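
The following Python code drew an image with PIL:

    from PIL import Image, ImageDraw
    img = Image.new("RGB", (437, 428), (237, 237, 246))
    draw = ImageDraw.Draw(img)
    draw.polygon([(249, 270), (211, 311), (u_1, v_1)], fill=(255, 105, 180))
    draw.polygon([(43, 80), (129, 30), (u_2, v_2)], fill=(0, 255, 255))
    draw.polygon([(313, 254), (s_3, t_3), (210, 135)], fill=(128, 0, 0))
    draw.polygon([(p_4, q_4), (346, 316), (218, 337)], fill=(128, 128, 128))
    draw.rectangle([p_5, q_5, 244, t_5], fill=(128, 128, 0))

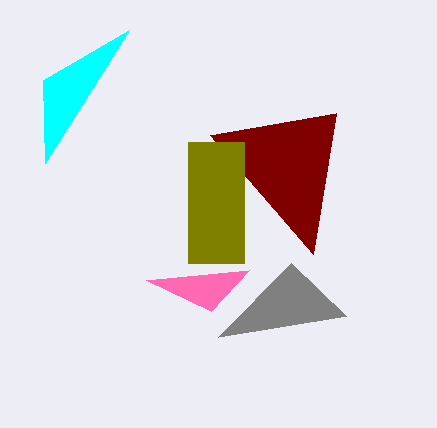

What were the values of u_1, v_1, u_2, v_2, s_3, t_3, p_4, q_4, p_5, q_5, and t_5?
u_1 = 146; v_1 = 280; u_2 = 45; v_2 = 163; s_3 = 336; t_3 = 113; p_4 = 291; q_4 = 263; p_5 = 188; q_5 = 142; t_5 = 263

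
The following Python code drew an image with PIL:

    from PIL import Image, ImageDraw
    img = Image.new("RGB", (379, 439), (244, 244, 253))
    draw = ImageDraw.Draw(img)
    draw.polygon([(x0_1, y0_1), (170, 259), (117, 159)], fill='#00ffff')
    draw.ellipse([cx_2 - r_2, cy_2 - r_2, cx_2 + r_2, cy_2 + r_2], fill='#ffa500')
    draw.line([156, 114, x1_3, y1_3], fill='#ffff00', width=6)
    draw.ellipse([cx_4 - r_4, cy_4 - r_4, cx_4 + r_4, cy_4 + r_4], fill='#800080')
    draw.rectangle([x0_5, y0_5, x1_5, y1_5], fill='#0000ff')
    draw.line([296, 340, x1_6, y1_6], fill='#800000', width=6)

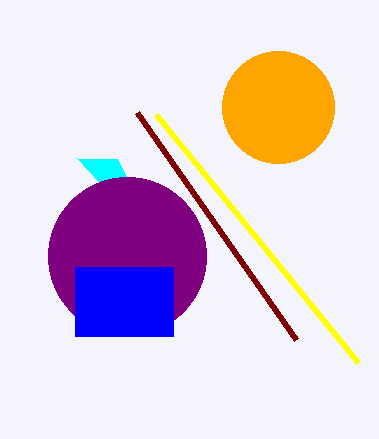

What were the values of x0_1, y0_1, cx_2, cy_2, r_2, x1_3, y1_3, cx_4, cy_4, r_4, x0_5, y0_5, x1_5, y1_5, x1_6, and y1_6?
x0_1 = 77
y0_1 = 158
cx_2 = 278
cy_2 = 107
r_2 = 56
x1_3 = 358
y1_3 = 362
cx_4 = 127
cy_4 = 256
r_4 = 79
x0_5 = 75
y0_5 = 267
x1_5 = 173
y1_5 = 336
x1_6 = 137
y1_6 = 113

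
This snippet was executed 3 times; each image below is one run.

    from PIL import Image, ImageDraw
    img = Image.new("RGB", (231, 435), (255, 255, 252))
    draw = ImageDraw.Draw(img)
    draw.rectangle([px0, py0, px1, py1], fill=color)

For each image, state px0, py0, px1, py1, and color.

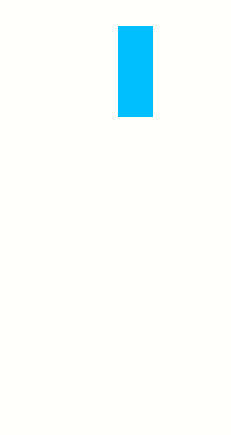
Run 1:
px0 = 118
py0 = 26
px1 = 152
py1 = 116
color = 'deepskyblue'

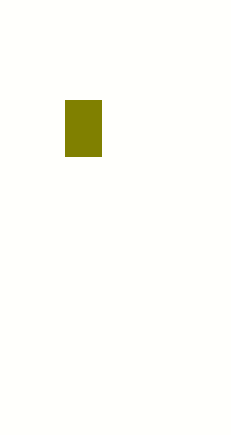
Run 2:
px0 = 65
py0 = 100
px1 = 101
py1 = 156
color = 'olive'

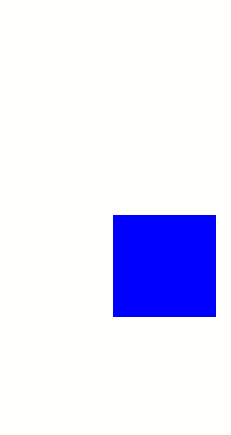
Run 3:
px0 = 113; py0 = 215; px1 = 215; py1 = 316; color = 'blue'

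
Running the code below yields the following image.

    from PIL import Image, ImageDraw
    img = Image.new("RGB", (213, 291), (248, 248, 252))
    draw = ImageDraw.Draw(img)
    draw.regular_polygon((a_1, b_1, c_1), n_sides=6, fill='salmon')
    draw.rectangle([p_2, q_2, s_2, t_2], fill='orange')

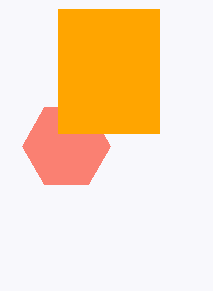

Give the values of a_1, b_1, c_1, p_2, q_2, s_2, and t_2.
a_1 = 66, b_1 = 146, c_1 = 44, p_2 = 58, q_2 = 9, s_2 = 159, t_2 = 133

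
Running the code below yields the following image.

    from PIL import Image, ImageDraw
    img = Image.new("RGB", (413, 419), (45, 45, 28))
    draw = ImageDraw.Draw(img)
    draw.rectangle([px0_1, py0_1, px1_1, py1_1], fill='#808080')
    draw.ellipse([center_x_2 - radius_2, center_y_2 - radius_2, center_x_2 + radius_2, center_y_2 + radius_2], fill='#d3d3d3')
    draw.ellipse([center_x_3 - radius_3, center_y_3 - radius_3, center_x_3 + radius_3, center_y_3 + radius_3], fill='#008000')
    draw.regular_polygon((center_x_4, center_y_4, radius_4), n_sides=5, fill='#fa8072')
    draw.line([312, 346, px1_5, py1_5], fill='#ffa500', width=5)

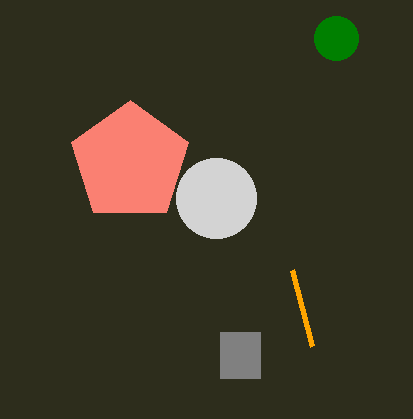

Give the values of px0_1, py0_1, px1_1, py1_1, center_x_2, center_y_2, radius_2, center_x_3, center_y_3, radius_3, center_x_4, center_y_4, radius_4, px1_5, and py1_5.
px0_1 = 220, py0_1 = 332, px1_1 = 260, py1_1 = 378, center_x_2 = 216, center_y_2 = 198, radius_2 = 40, center_x_3 = 336, center_y_3 = 38, radius_3 = 22, center_x_4 = 130, center_y_4 = 162, radius_4 = 62, px1_5 = 292, py1_5 = 270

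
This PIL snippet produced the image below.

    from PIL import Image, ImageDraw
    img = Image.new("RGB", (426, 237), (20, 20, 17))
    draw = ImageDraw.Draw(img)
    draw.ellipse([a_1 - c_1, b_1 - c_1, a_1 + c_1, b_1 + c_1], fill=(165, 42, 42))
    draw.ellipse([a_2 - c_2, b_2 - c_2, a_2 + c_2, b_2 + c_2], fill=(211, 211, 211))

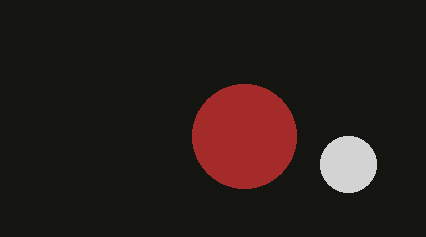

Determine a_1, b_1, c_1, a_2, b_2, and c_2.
a_1 = 244; b_1 = 136; c_1 = 52; a_2 = 348; b_2 = 164; c_2 = 28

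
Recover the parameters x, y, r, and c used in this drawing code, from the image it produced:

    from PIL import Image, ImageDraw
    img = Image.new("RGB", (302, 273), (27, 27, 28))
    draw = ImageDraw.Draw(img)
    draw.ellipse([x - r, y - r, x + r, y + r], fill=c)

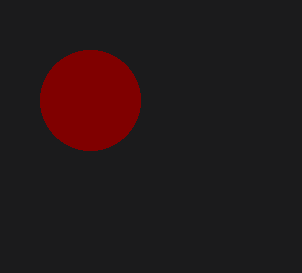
x = 90, y = 100, r = 50, c = 'maroon'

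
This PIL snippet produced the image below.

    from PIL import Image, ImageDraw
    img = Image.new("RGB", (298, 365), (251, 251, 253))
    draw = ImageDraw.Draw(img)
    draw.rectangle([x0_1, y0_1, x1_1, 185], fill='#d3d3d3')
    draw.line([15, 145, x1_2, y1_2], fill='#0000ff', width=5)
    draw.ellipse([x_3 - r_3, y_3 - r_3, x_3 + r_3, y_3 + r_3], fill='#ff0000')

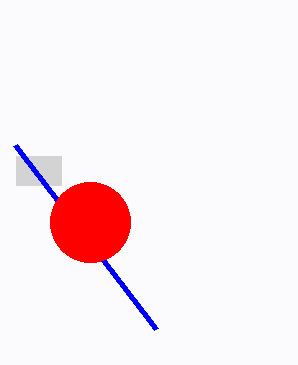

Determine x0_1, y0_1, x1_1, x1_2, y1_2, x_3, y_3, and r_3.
x0_1 = 16
y0_1 = 156
x1_1 = 61
x1_2 = 156
y1_2 = 329
x_3 = 90
y_3 = 222
r_3 = 40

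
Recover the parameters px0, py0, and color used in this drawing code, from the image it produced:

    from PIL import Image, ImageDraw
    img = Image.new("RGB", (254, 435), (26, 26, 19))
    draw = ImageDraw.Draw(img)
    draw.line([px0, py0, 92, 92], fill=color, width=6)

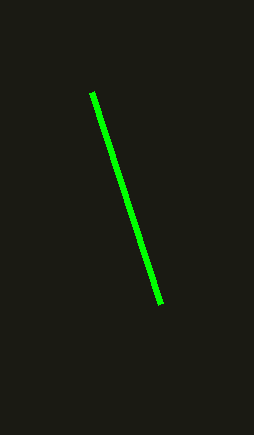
px0 = 161, py0 = 304, color = 'lime'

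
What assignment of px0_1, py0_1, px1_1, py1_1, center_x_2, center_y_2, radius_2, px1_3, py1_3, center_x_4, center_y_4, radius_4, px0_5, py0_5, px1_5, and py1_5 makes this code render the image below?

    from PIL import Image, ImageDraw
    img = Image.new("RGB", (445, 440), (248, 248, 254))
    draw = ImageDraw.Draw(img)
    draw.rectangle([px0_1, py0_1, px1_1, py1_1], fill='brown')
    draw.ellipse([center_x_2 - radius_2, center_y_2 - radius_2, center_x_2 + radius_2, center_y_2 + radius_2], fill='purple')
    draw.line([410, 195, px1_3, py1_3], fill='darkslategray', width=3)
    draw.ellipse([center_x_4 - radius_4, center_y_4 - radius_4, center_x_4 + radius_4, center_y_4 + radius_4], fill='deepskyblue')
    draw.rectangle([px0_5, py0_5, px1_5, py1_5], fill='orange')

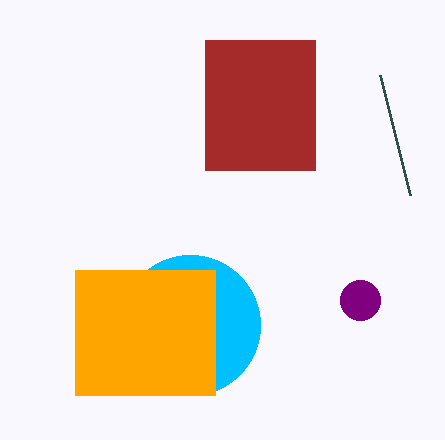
px0_1 = 205; py0_1 = 40; px1_1 = 315; py1_1 = 170; center_x_2 = 360; center_y_2 = 300; radius_2 = 20; px1_3 = 380; py1_3 = 75; center_x_4 = 190; center_y_4 = 325; radius_4 = 70; px0_5 = 75; py0_5 = 270; px1_5 = 215; py1_5 = 395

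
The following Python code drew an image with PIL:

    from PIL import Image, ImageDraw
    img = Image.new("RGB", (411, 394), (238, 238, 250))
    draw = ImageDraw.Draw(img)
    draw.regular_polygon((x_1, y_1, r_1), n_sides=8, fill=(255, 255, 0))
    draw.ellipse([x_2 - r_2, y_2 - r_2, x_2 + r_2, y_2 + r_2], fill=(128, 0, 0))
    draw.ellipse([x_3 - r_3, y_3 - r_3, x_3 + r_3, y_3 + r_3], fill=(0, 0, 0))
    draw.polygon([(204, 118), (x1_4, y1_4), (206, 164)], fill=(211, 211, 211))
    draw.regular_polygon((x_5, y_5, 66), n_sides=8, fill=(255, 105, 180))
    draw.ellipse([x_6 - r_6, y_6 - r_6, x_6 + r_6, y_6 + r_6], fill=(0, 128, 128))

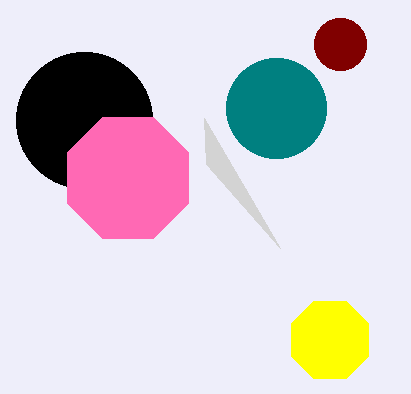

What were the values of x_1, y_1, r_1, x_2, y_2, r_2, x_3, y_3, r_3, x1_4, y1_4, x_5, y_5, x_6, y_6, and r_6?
x_1 = 330; y_1 = 340; r_1 = 42; x_2 = 340; y_2 = 44; r_2 = 26; x_3 = 84; y_3 = 120; r_3 = 68; x1_4 = 280; y1_4 = 248; x_5 = 128; y_5 = 178; x_6 = 276; y_6 = 108; r_6 = 50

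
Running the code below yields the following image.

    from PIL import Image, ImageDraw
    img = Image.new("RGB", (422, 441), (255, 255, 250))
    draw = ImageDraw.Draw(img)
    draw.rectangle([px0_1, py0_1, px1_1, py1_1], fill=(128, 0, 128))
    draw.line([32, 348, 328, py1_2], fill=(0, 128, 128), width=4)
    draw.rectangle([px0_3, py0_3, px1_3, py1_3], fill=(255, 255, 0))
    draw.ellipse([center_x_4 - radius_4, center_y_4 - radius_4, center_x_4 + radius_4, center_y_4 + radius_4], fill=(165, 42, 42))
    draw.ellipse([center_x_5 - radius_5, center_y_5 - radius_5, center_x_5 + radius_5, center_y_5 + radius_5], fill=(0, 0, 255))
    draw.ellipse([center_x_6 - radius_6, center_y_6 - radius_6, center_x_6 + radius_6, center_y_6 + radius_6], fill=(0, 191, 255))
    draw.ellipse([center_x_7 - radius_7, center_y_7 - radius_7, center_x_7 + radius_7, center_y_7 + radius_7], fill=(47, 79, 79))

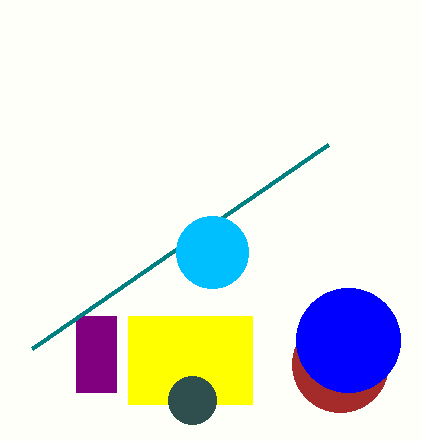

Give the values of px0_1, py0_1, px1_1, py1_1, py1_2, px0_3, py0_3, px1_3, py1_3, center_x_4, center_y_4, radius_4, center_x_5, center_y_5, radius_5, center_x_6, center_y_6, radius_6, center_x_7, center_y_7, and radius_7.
px0_1 = 76, py0_1 = 316, px1_1 = 116, py1_1 = 392, py1_2 = 144, px0_3 = 128, py0_3 = 316, px1_3 = 252, py1_3 = 404, center_x_4 = 340, center_y_4 = 364, radius_4 = 48, center_x_5 = 348, center_y_5 = 340, radius_5 = 52, center_x_6 = 212, center_y_6 = 252, radius_6 = 36, center_x_7 = 192, center_y_7 = 400, radius_7 = 24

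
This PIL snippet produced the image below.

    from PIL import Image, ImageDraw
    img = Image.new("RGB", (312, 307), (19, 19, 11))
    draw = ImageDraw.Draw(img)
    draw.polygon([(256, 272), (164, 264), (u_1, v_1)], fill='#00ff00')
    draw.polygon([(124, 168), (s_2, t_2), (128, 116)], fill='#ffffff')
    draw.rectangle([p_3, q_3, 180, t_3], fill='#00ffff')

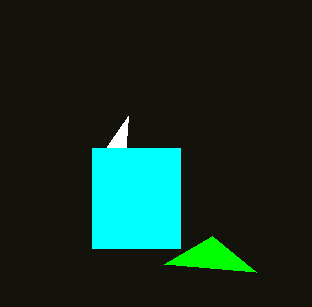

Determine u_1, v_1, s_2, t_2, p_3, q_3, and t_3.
u_1 = 212
v_1 = 236
s_2 = 92
t_2 = 168
p_3 = 92
q_3 = 148
t_3 = 248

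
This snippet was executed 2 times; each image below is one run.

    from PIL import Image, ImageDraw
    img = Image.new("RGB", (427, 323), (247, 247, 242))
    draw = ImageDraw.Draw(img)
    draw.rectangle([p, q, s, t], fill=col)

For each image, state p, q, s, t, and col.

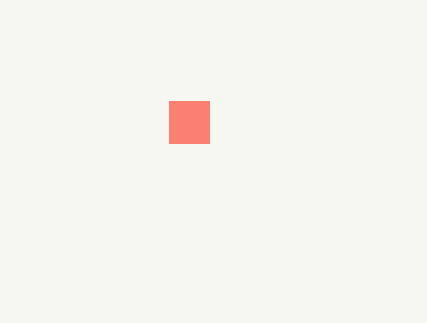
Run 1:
p = 169
q = 101
s = 209
t = 143
col = 'salmon'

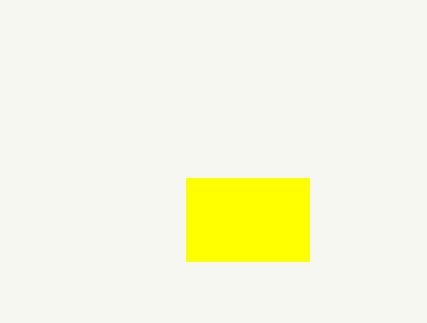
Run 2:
p = 186, q = 178, s = 309, t = 261, col = 'yellow'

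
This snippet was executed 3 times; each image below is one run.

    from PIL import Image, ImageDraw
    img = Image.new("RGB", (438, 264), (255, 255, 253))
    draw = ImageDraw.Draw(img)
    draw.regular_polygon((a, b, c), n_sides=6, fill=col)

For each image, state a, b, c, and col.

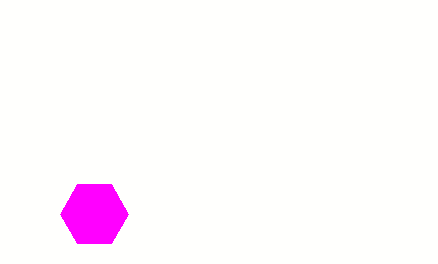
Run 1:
a = 94
b = 214
c = 34
col = 'magenta'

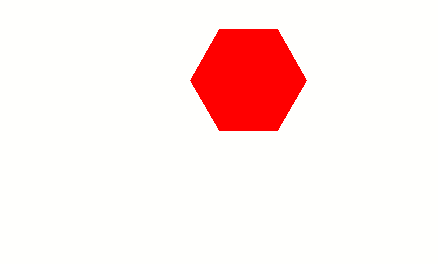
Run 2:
a = 248
b = 80
c = 58
col = 'red'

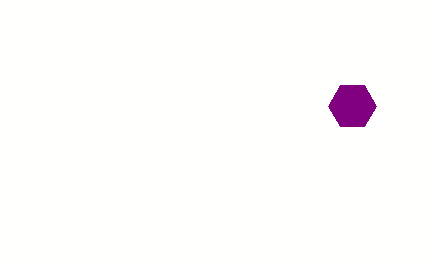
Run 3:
a = 352, b = 106, c = 24, col = 'purple'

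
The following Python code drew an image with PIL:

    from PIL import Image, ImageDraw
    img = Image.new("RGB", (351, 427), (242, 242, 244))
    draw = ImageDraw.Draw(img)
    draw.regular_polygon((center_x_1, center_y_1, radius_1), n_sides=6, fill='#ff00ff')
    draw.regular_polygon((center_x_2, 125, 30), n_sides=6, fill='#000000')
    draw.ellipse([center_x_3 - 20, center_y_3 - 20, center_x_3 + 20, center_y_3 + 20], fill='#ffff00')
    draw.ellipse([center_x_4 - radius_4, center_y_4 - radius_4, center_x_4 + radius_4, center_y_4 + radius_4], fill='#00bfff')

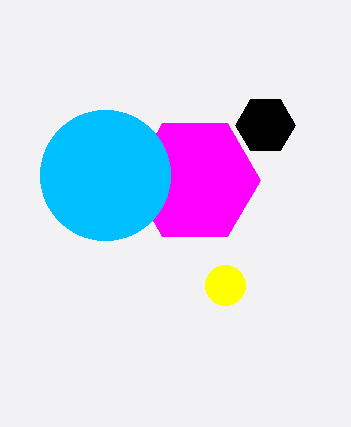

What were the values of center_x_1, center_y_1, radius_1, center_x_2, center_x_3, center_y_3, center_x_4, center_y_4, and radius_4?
center_x_1 = 195
center_y_1 = 180
radius_1 = 65
center_x_2 = 265
center_x_3 = 225
center_y_3 = 285
center_x_4 = 105
center_y_4 = 175
radius_4 = 65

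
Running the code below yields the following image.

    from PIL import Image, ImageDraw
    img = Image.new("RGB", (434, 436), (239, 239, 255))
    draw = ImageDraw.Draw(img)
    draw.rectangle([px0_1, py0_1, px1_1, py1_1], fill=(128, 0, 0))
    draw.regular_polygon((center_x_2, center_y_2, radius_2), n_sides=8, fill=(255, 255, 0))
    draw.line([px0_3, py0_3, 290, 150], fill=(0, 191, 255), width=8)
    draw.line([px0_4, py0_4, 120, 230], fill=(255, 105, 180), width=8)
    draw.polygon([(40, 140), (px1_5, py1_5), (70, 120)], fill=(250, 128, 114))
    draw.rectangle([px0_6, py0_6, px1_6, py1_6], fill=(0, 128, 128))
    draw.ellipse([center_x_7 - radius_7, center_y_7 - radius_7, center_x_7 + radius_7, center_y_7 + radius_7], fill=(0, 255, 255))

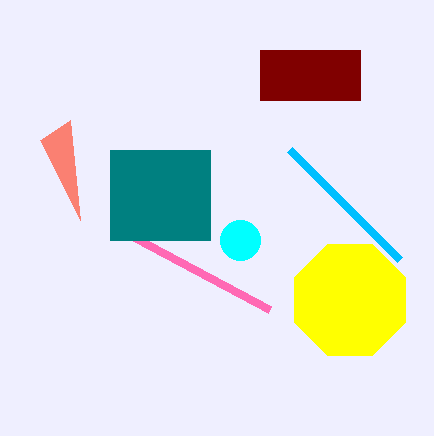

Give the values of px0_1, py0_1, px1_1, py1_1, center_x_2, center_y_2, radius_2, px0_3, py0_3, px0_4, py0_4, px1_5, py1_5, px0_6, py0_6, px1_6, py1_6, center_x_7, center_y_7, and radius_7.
px0_1 = 260; py0_1 = 50; px1_1 = 360; py1_1 = 100; center_x_2 = 350; center_y_2 = 300; radius_2 = 60; px0_3 = 400; py0_3 = 260; px0_4 = 270; py0_4 = 310; px1_5 = 80; py1_5 = 220; px0_6 = 110; py0_6 = 150; px1_6 = 210; py1_6 = 240; center_x_7 = 240; center_y_7 = 240; radius_7 = 20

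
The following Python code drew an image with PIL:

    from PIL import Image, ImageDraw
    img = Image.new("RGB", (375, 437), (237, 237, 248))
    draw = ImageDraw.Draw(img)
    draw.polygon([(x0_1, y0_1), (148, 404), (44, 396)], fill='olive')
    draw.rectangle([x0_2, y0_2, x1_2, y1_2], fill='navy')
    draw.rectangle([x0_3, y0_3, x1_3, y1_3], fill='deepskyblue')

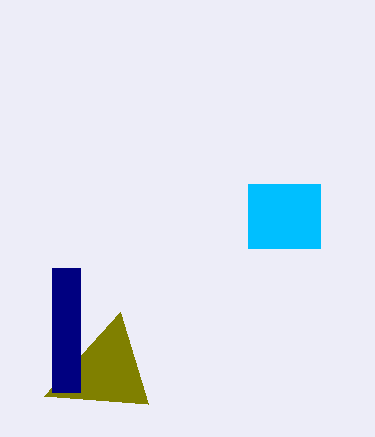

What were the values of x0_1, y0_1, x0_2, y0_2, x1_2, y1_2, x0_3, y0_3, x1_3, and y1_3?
x0_1 = 120
y0_1 = 312
x0_2 = 52
y0_2 = 268
x1_2 = 80
y1_2 = 392
x0_3 = 248
y0_3 = 184
x1_3 = 320
y1_3 = 248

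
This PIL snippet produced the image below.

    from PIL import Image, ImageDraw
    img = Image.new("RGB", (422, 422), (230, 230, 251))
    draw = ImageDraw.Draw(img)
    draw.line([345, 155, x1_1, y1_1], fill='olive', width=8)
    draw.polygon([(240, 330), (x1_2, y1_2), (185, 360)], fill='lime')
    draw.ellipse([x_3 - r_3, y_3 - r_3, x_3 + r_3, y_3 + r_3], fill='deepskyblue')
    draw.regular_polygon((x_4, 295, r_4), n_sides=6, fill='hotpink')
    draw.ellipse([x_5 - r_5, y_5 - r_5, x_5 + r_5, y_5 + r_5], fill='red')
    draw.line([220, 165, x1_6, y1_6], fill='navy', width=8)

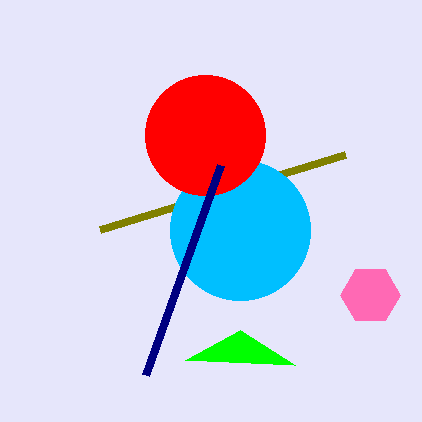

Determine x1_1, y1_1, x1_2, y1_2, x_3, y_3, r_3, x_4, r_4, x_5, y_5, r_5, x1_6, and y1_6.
x1_1 = 100
y1_1 = 230
x1_2 = 295
y1_2 = 365
x_3 = 240
y_3 = 230
r_3 = 70
x_4 = 370
r_4 = 30
x_5 = 205
y_5 = 135
r_5 = 60
x1_6 = 145
y1_6 = 375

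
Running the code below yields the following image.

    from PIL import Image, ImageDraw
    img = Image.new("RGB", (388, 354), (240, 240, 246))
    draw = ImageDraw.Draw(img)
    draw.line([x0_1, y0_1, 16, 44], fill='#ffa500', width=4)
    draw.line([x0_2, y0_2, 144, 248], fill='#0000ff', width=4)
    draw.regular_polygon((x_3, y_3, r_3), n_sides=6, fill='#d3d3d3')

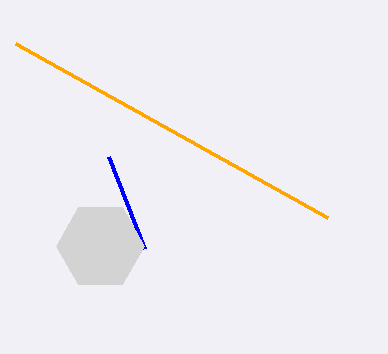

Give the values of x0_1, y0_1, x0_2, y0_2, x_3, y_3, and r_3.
x0_1 = 328, y0_1 = 218, x0_2 = 108, y0_2 = 156, x_3 = 100, y_3 = 246, r_3 = 44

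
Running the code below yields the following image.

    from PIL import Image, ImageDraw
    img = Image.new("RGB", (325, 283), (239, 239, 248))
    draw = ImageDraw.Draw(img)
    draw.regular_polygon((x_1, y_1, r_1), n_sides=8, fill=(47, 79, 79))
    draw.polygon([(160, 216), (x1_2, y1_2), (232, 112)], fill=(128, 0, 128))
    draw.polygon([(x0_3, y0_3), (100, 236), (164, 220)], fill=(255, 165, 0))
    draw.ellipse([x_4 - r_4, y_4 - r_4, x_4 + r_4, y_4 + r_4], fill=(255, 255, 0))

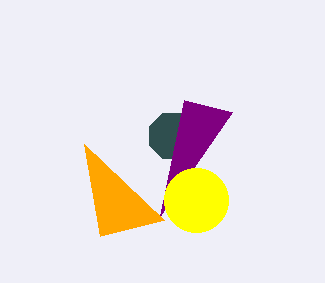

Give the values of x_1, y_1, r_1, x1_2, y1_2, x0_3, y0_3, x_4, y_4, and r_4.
x_1 = 172
y_1 = 136
r_1 = 24
x1_2 = 184
y1_2 = 100
x0_3 = 84
y0_3 = 144
x_4 = 196
y_4 = 200
r_4 = 32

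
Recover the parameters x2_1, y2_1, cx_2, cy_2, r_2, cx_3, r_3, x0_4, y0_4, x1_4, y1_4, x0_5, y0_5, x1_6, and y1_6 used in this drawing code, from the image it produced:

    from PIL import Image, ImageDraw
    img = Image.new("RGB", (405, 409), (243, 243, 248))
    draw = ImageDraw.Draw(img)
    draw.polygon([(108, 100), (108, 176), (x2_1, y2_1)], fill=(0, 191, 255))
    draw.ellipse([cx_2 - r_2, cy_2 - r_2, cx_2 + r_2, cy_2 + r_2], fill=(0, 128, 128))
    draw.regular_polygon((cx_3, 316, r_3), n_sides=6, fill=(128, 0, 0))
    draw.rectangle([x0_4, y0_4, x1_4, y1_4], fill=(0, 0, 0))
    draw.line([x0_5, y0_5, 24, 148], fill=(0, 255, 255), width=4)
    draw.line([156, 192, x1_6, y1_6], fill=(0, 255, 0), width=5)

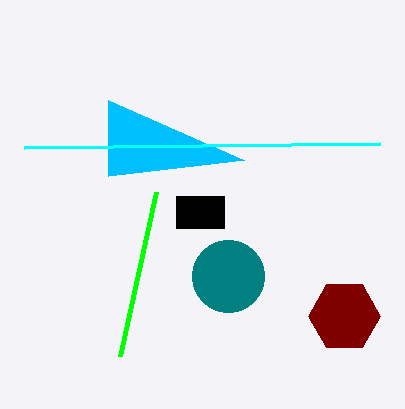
x2_1 = 244
y2_1 = 160
cx_2 = 228
cy_2 = 276
r_2 = 36
cx_3 = 344
r_3 = 36
x0_4 = 176
y0_4 = 196
x1_4 = 224
y1_4 = 228
x0_5 = 380
y0_5 = 144
x1_6 = 120
y1_6 = 356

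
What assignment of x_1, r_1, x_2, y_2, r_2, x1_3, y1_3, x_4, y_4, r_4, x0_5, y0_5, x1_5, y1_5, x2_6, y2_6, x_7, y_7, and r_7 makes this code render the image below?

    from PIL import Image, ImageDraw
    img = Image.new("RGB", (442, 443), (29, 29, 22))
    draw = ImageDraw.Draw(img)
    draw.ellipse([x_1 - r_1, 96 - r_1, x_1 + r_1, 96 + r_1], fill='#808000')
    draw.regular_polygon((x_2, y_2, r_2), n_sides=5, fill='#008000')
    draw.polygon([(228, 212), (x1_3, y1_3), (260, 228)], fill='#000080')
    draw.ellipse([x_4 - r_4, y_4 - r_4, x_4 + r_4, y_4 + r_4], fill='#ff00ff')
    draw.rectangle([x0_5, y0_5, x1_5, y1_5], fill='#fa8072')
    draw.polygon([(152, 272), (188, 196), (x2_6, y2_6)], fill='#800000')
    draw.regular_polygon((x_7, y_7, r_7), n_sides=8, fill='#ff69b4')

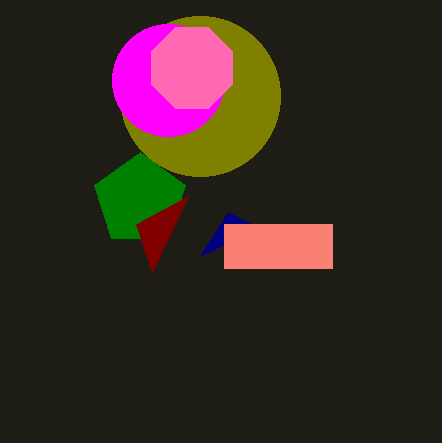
x_1 = 200
r_1 = 80
x_2 = 140
y_2 = 200
r_2 = 48
x1_3 = 200
y1_3 = 256
x_4 = 168
y_4 = 80
r_4 = 56
x0_5 = 224
y0_5 = 224
x1_5 = 332
y1_5 = 268
x2_6 = 136
y2_6 = 224
x_7 = 192
y_7 = 68
r_7 = 44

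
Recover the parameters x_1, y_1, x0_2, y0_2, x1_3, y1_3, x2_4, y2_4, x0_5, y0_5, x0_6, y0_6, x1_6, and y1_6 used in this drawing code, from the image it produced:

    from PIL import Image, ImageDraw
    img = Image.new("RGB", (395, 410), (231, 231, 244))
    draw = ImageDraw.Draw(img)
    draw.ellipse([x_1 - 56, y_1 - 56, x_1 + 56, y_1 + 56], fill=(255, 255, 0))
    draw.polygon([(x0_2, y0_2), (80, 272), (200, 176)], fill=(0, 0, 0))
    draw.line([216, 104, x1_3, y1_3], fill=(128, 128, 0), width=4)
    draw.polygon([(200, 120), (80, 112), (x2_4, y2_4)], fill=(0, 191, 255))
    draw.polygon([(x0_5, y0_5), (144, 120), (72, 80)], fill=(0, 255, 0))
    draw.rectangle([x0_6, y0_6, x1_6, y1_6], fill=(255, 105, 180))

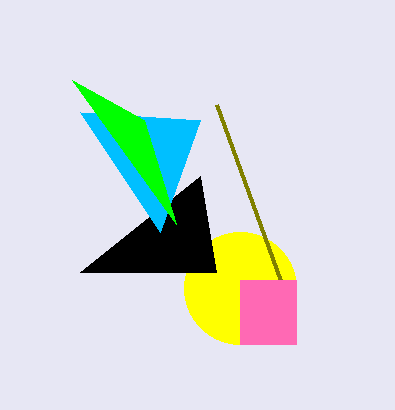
x_1 = 240; y_1 = 288; x0_2 = 216; y0_2 = 272; x1_3 = 280; y1_3 = 280; x2_4 = 160; y2_4 = 232; x0_5 = 176; y0_5 = 224; x0_6 = 240; y0_6 = 280; x1_6 = 296; y1_6 = 344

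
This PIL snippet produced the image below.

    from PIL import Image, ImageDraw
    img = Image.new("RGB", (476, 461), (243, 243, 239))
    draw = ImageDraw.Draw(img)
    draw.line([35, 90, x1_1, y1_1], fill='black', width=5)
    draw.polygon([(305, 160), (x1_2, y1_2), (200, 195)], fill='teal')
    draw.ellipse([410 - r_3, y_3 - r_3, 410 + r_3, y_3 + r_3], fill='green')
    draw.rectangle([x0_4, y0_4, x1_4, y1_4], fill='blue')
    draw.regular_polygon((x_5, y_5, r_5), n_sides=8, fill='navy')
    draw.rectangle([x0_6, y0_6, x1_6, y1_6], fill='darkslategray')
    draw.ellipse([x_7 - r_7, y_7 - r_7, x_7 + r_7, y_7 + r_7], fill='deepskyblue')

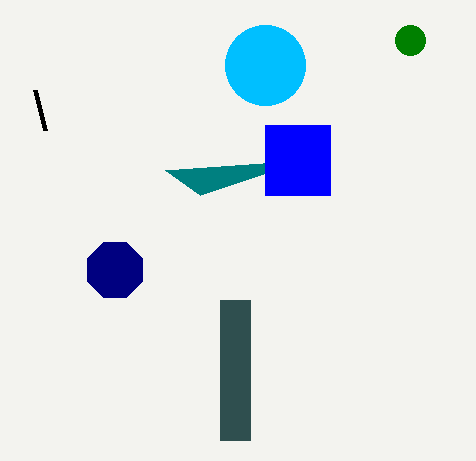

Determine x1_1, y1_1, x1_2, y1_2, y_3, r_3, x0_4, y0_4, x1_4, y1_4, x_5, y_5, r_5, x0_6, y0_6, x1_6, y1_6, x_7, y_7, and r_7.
x1_1 = 45, y1_1 = 130, x1_2 = 165, y1_2 = 170, y_3 = 40, r_3 = 15, x0_4 = 265, y0_4 = 125, x1_4 = 330, y1_4 = 195, x_5 = 115, y_5 = 270, r_5 = 30, x0_6 = 220, y0_6 = 300, x1_6 = 250, y1_6 = 440, x_7 = 265, y_7 = 65, r_7 = 40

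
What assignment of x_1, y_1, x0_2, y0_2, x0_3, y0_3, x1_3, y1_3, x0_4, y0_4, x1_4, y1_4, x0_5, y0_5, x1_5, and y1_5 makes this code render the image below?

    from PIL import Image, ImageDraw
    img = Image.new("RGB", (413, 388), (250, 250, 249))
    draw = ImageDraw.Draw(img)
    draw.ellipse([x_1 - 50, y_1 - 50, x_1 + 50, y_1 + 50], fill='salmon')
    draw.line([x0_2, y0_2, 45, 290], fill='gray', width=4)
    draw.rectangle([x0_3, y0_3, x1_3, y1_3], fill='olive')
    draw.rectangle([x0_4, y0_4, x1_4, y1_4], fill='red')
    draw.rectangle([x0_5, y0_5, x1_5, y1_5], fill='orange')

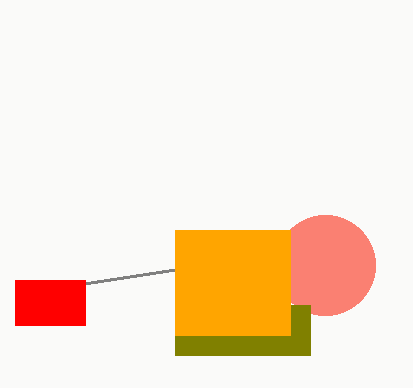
x_1 = 325; y_1 = 265; x0_2 = 175; y0_2 = 270; x0_3 = 175; y0_3 = 305; x1_3 = 310; y1_3 = 355; x0_4 = 15; y0_4 = 280; x1_4 = 85; y1_4 = 325; x0_5 = 175; y0_5 = 230; x1_5 = 290; y1_5 = 335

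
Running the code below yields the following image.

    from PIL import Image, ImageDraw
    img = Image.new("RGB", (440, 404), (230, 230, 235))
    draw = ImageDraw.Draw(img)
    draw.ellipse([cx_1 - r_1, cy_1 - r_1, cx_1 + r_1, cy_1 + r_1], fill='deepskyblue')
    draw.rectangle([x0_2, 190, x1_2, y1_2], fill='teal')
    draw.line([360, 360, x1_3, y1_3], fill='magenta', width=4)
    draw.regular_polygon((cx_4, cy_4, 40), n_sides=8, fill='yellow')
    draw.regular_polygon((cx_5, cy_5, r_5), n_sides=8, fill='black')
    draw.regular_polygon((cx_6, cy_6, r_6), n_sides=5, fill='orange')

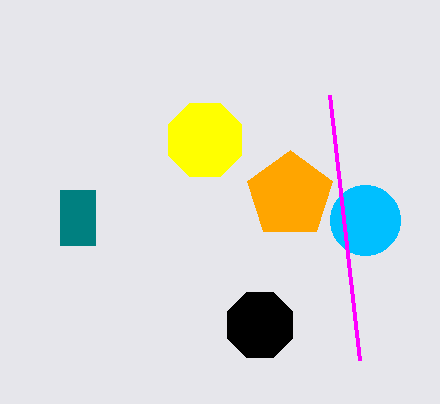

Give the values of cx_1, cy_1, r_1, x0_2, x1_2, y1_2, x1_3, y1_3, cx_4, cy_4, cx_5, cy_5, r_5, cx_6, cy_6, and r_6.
cx_1 = 365; cy_1 = 220; r_1 = 35; x0_2 = 60; x1_2 = 95; y1_2 = 245; x1_3 = 330; y1_3 = 95; cx_4 = 205; cy_4 = 140; cx_5 = 260; cy_5 = 325; r_5 = 35; cx_6 = 290; cy_6 = 195; r_6 = 45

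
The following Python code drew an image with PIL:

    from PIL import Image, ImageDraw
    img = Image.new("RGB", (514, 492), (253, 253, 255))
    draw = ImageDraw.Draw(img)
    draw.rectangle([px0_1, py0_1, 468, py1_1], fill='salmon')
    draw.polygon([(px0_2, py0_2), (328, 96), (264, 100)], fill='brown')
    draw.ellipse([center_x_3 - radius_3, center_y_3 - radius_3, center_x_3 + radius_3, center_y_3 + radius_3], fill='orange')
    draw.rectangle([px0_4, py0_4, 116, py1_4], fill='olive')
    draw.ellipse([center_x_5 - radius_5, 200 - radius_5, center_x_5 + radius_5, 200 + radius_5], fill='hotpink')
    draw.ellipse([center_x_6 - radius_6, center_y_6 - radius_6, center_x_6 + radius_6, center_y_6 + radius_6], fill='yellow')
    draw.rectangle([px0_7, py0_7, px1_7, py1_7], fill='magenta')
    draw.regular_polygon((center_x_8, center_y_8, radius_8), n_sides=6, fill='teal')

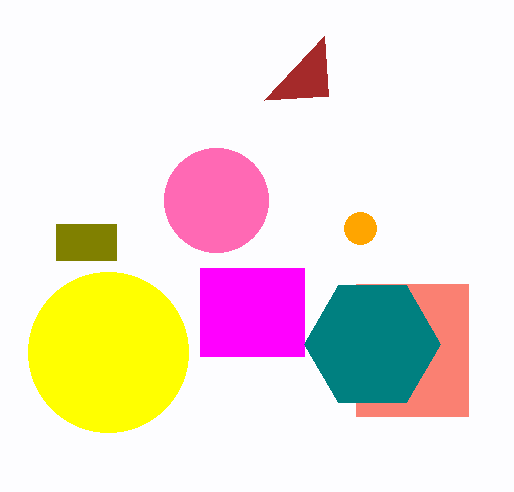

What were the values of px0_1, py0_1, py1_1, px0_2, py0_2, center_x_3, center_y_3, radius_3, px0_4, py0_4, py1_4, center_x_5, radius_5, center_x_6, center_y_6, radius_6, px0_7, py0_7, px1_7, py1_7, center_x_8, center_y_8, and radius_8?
px0_1 = 356; py0_1 = 284; py1_1 = 416; px0_2 = 324; py0_2 = 36; center_x_3 = 360; center_y_3 = 228; radius_3 = 16; px0_4 = 56; py0_4 = 224; py1_4 = 260; center_x_5 = 216; radius_5 = 52; center_x_6 = 108; center_y_6 = 352; radius_6 = 80; px0_7 = 200; py0_7 = 268; px1_7 = 304; py1_7 = 356; center_x_8 = 372; center_y_8 = 344; radius_8 = 68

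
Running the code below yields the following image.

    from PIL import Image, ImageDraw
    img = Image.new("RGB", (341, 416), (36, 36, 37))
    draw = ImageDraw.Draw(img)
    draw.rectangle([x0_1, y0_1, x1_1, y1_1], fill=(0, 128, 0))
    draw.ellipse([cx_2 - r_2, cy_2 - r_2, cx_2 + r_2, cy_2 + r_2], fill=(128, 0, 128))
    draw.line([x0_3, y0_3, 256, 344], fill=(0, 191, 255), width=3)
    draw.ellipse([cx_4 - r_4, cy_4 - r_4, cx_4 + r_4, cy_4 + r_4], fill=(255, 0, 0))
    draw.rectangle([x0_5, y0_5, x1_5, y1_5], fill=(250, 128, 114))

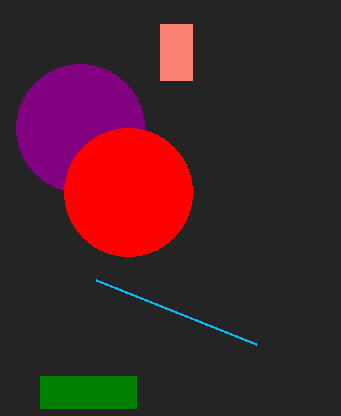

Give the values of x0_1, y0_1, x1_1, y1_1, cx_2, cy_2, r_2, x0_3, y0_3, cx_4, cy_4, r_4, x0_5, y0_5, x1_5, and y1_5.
x0_1 = 40
y0_1 = 376
x1_1 = 136
y1_1 = 408
cx_2 = 80
cy_2 = 128
r_2 = 64
x0_3 = 96
y0_3 = 280
cx_4 = 128
cy_4 = 192
r_4 = 64
x0_5 = 160
y0_5 = 24
x1_5 = 192
y1_5 = 80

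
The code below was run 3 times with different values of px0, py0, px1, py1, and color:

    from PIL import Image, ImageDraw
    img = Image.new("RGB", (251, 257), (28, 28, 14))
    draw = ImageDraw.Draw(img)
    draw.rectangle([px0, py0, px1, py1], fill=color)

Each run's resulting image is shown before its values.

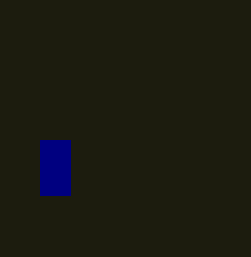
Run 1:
px0 = 40, py0 = 140, px1 = 70, py1 = 195, color = 'navy'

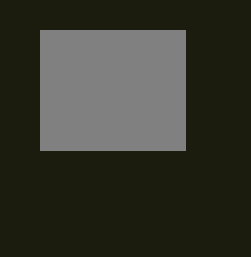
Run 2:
px0 = 40; py0 = 30; px1 = 185; py1 = 150; color = 'gray'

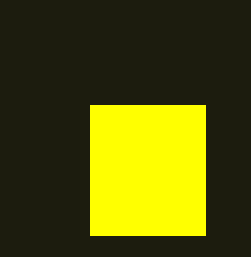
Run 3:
px0 = 90, py0 = 105, px1 = 205, py1 = 235, color = 'yellow'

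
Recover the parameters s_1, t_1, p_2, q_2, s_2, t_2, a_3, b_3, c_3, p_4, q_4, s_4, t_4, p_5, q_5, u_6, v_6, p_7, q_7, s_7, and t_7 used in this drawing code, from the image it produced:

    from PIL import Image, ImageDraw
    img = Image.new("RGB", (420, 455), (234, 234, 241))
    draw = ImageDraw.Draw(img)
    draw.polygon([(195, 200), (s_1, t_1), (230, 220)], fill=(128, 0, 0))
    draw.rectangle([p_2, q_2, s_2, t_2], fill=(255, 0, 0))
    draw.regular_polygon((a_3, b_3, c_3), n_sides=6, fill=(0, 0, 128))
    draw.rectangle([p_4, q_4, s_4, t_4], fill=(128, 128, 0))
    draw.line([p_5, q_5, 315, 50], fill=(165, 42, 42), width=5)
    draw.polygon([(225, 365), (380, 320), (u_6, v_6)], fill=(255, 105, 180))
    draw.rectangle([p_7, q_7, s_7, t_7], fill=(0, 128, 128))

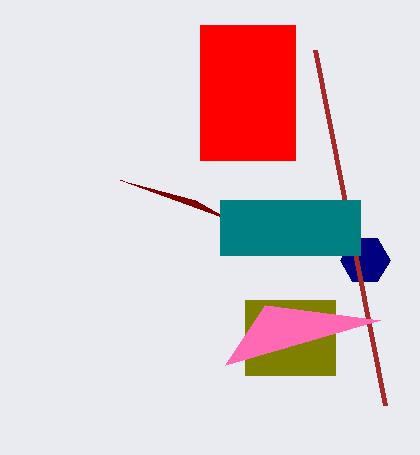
s_1 = 120; t_1 = 180; p_2 = 200; q_2 = 25; s_2 = 295; t_2 = 160; a_3 = 365; b_3 = 260; c_3 = 25; p_4 = 245; q_4 = 300; s_4 = 335; t_4 = 375; p_5 = 385; q_5 = 405; u_6 = 265; v_6 = 305; p_7 = 220; q_7 = 200; s_7 = 360; t_7 = 255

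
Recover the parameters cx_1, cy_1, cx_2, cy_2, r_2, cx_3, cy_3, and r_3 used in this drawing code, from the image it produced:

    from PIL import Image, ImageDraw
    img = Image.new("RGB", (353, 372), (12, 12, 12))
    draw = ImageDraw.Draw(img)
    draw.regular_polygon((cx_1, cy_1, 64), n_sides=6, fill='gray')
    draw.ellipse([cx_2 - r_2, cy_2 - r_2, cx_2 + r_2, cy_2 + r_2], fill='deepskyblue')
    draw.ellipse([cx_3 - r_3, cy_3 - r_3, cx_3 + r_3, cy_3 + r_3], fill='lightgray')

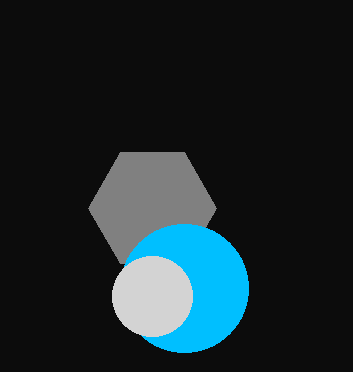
cx_1 = 152
cy_1 = 208
cx_2 = 184
cy_2 = 288
r_2 = 64
cx_3 = 152
cy_3 = 296
r_3 = 40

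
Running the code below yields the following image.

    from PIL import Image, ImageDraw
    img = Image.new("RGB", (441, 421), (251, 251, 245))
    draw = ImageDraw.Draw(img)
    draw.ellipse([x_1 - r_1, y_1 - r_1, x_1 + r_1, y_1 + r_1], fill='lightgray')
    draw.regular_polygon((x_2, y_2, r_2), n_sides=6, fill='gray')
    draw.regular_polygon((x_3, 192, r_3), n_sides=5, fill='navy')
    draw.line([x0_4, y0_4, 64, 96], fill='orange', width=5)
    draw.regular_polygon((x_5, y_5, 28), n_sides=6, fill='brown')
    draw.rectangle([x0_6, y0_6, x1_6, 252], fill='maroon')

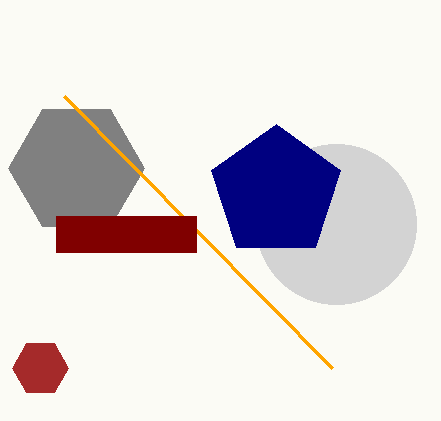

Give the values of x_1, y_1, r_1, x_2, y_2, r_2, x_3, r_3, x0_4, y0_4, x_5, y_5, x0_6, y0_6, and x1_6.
x_1 = 336
y_1 = 224
r_1 = 80
x_2 = 76
y_2 = 168
r_2 = 68
x_3 = 276
r_3 = 68
x0_4 = 332
y0_4 = 368
x_5 = 40
y_5 = 368
x0_6 = 56
y0_6 = 216
x1_6 = 196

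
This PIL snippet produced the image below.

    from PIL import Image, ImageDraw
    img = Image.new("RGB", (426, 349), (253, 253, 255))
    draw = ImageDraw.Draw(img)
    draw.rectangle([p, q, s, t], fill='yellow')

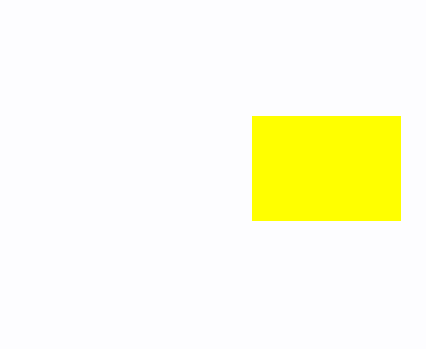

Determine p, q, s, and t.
p = 252; q = 116; s = 400; t = 220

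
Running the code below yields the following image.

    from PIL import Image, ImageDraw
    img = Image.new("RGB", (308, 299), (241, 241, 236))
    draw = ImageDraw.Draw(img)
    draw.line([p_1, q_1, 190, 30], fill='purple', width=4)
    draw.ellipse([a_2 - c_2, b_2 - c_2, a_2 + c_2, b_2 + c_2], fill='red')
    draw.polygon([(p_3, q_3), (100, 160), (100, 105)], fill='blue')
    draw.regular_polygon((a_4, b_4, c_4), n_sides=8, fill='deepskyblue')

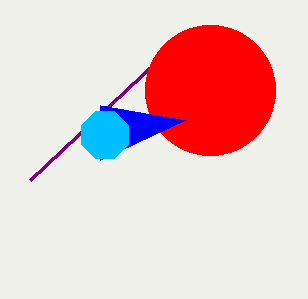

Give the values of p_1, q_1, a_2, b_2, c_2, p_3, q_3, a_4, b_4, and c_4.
p_1 = 30; q_1 = 180; a_2 = 210; b_2 = 90; c_2 = 65; p_3 = 185; q_3 = 120; a_4 = 105; b_4 = 135; c_4 = 25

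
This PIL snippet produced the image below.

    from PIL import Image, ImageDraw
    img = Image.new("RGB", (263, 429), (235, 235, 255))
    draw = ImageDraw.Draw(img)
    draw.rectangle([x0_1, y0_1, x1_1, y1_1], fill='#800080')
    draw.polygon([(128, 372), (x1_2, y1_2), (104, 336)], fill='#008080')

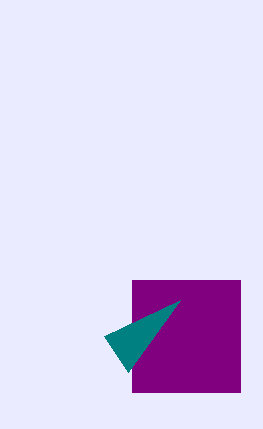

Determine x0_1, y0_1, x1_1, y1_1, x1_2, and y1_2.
x0_1 = 132; y0_1 = 280; x1_1 = 240; y1_1 = 392; x1_2 = 180; y1_2 = 300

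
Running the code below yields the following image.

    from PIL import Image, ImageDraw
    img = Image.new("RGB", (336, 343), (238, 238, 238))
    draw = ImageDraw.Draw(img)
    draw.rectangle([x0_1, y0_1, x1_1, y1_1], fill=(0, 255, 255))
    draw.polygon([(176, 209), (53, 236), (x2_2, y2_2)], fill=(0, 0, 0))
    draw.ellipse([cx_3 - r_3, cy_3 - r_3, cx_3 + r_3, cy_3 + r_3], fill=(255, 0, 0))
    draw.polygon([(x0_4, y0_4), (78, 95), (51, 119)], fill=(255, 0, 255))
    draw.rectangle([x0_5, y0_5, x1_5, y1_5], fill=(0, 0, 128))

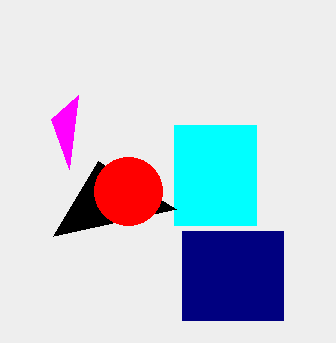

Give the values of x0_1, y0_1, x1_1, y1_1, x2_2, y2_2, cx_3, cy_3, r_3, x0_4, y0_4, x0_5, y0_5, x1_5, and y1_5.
x0_1 = 174, y0_1 = 125, x1_1 = 256, y1_1 = 225, x2_2 = 98, y2_2 = 161, cx_3 = 128, cy_3 = 191, r_3 = 34, x0_4 = 69, y0_4 = 169, x0_5 = 182, y0_5 = 231, x1_5 = 283, y1_5 = 320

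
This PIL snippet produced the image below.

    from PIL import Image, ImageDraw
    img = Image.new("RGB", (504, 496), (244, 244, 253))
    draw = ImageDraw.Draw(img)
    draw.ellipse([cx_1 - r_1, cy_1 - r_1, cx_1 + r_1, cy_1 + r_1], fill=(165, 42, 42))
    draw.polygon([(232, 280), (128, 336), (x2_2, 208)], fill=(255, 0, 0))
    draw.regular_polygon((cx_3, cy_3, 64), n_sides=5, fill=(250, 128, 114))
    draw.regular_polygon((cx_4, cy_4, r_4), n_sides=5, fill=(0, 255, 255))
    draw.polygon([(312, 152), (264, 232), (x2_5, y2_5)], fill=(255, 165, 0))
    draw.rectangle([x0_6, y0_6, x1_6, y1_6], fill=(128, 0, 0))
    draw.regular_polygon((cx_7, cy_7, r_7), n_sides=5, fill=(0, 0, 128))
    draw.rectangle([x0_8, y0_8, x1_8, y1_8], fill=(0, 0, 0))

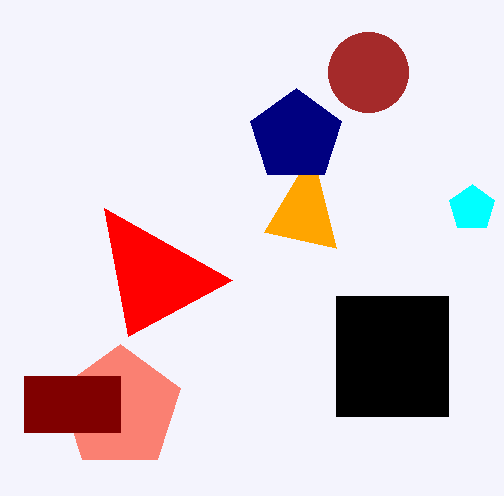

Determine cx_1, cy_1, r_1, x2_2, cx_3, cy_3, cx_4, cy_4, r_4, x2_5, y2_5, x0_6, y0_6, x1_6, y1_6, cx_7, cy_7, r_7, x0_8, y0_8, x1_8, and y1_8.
cx_1 = 368, cy_1 = 72, r_1 = 40, x2_2 = 104, cx_3 = 120, cy_3 = 408, cx_4 = 472, cy_4 = 208, r_4 = 24, x2_5 = 336, y2_5 = 248, x0_6 = 24, y0_6 = 376, x1_6 = 120, y1_6 = 432, cx_7 = 296, cy_7 = 136, r_7 = 48, x0_8 = 336, y0_8 = 296, x1_8 = 448, y1_8 = 416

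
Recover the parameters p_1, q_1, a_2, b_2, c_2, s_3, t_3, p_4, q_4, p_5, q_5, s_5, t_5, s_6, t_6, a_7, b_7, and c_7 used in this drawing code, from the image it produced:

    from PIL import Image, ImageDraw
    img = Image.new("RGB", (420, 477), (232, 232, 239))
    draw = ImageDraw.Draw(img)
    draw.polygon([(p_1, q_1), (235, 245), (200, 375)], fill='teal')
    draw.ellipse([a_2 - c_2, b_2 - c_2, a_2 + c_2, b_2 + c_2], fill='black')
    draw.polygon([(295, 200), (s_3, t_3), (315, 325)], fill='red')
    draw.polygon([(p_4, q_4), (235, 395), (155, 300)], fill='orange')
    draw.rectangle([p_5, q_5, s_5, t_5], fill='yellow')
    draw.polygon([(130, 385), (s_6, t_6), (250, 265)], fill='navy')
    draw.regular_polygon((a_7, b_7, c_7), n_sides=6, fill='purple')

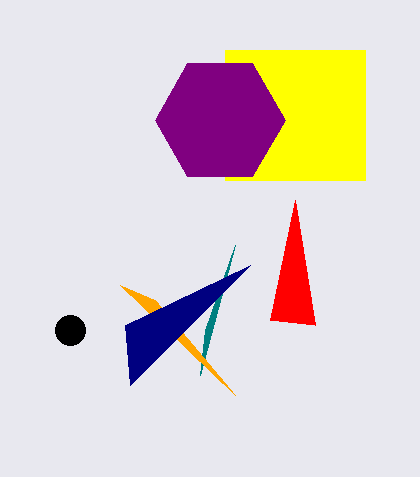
p_1 = 205; q_1 = 330; a_2 = 70; b_2 = 330; c_2 = 15; s_3 = 270; t_3 = 320; p_4 = 120; q_4 = 285; p_5 = 225; q_5 = 50; s_5 = 365; t_5 = 180; s_6 = 125; t_6 = 325; a_7 = 220; b_7 = 120; c_7 = 65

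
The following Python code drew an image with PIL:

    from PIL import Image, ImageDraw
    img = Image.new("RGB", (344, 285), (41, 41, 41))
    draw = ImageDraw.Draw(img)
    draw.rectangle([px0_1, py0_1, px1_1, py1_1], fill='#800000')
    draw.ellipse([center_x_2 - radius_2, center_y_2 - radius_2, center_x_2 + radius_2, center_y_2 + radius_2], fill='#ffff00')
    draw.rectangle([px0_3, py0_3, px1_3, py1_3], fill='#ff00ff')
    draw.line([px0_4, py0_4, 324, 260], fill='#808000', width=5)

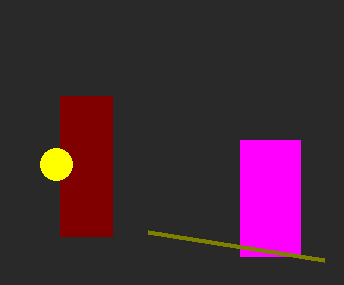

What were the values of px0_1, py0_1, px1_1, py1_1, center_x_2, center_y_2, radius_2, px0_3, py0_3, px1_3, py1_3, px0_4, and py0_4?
px0_1 = 60, py0_1 = 96, px1_1 = 112, py1_1 = 236, center_x_2 = 56, center_y_2 = 164, radius_2 = 16, px0_3 = 240, py0_3 = 140, px1_3 = 300, py1_3 = 256, px0_4 = 148, py0_4 = 232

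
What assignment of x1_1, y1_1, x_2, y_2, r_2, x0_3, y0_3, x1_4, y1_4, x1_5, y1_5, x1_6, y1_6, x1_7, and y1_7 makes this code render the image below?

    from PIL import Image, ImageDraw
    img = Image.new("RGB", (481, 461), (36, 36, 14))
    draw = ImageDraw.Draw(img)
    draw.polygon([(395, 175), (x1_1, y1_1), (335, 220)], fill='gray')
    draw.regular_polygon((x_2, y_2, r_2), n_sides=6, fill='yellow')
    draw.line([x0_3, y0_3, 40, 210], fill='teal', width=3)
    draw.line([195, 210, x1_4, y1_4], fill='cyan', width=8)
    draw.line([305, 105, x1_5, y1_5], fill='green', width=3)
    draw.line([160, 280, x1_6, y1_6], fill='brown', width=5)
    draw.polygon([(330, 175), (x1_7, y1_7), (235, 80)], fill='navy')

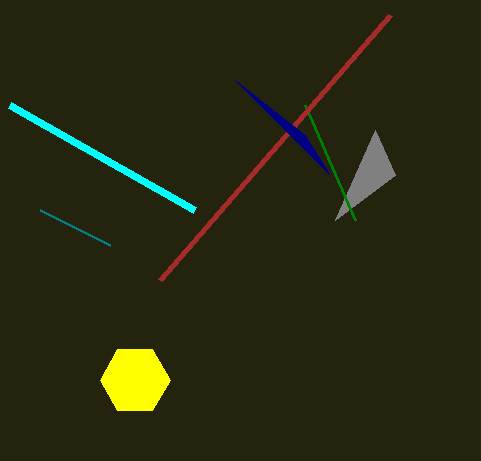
x1_1 = 375, y1_1 = 130, x_2 = 135, y_2 = 380, r_2 = 35, x0_3 = 110, y0_3 = 245, x1_4 = 10, y1_4 = 105, x1_5 = 355, y1_5 = 220, x1_6 = 390, y1_6 = 15, x1_7 = 305, y1_7 = 135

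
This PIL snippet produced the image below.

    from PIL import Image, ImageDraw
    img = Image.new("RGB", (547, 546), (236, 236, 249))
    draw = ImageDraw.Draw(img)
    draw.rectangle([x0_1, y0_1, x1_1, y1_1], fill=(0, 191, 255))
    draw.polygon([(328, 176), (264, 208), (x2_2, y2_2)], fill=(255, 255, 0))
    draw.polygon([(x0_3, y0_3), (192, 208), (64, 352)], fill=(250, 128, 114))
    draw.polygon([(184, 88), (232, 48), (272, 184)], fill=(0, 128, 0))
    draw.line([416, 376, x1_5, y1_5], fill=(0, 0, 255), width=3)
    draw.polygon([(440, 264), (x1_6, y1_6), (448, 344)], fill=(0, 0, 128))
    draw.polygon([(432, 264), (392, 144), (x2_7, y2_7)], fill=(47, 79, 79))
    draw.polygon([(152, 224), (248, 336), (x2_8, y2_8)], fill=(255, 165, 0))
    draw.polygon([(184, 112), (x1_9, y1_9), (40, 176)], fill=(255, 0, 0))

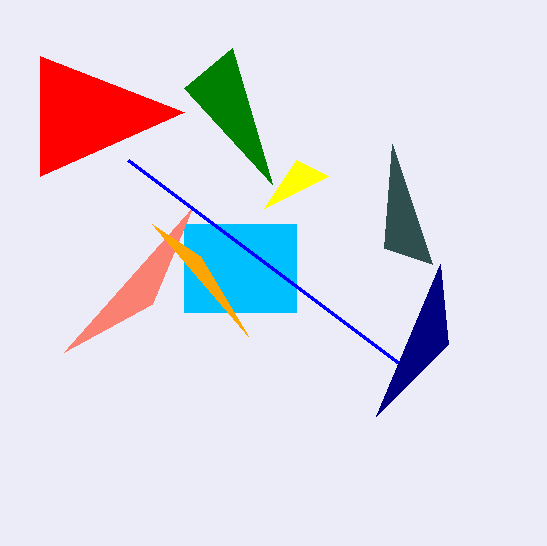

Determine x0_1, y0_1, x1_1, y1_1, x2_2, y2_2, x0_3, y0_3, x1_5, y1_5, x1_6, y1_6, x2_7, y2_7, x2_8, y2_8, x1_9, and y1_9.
x0_1 = 184; y0_1 = 224; x1_1 = 296; y1_1 = 312; x2_2 = 296; y2_2 = 160; x0_3 = 152; y0_3 = 304; x1_5 = 128; y1_5 = 160; x1_6 = 376; y1_6 = 416; x2_7 = 384; y2_7 = 248; x2_8 = 200; y2_8 = 256; x1_9 = 40; y1_9 = 56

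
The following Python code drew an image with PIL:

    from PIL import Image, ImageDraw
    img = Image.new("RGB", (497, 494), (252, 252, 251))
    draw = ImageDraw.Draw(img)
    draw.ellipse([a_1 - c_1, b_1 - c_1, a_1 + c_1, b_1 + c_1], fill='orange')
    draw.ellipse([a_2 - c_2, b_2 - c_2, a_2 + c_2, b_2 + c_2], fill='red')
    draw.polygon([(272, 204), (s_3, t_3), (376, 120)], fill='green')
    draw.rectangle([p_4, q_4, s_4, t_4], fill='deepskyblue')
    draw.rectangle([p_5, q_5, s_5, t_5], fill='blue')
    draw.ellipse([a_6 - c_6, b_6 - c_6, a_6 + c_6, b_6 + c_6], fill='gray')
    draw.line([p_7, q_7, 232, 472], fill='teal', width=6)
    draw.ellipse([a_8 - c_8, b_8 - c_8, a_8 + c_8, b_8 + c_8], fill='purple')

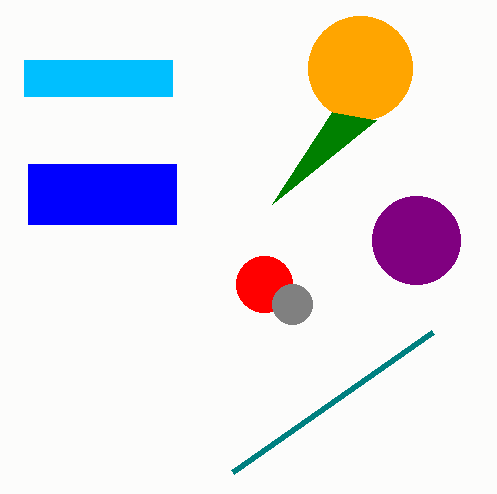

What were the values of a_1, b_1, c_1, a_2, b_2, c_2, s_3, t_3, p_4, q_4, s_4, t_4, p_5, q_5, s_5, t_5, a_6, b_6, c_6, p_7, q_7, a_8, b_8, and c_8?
a_1 = 360, b_1 = 68, c_1 = 52, a_2 = 264, b_2 = 284, c_2 = 28, s_3 = 332, t_3 = 112, p_4 = 24, q_4 = 60, s_4 = 172, t_4 = 96, p_5 = 28, q_5 = 164, s_5 = 176, t_5 = 224, a_6 = 292, b_6 = 304, c_6 = 20, p_7 = 432, q_7 = 332, a_8 = 416, b_8 = 240, c_8 = 44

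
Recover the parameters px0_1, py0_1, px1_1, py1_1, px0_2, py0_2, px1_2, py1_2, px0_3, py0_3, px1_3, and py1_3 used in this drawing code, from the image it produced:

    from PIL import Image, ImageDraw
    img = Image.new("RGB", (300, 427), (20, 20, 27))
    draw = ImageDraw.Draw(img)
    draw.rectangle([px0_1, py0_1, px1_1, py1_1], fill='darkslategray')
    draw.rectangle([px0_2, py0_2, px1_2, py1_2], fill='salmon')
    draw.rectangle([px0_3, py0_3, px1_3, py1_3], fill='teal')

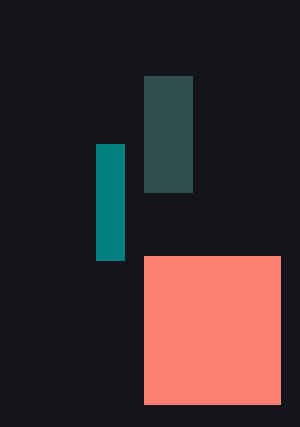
px0_1 = 144
py0_1 = 76
px1_1 = 192
py1_1 = 192
px0_2 = 144
py0_2 = 256
px1_2 = 280
py1_2 = 404
px0_3 = 96
py0_3 = 144
px1_3 = 124
py1_3 = 260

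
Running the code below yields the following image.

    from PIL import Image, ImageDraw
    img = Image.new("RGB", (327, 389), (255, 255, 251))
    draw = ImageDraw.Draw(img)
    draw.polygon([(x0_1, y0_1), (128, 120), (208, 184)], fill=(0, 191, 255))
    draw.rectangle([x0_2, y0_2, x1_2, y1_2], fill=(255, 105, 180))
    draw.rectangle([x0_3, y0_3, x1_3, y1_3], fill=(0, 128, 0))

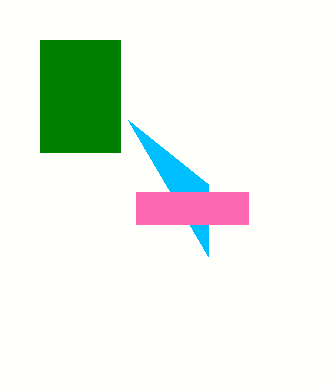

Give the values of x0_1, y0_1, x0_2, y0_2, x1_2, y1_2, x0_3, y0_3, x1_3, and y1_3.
x0_1 = 208
y0_1 = 256
x0_2 = 136
y0_2 = 192
x1_2 = 248
y1_2 = 224
x0_3 = 40
y0_3 = 40
x1_3 = 120
y1_3 = 152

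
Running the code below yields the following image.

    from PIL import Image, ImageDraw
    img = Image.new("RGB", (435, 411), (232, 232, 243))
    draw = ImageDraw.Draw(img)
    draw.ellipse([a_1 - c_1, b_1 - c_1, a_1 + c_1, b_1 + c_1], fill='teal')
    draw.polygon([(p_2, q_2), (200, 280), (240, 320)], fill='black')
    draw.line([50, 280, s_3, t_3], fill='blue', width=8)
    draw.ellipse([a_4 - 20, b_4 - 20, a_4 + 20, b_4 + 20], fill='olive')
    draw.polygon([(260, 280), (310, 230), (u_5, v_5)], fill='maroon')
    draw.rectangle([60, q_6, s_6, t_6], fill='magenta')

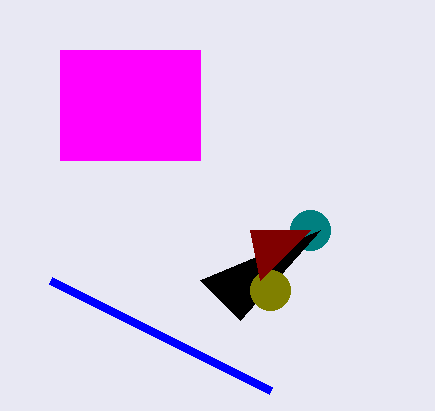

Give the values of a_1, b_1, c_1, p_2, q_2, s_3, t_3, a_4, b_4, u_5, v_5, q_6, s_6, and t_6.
a_1 = 310; b_1 = 230; c_1 = 20; p_2 = 320; q_2 = 230; s_3 = 270; t_3 = 390; a_4 = 270; b_4 = 290; u_5 = 250; v_5 = 230; q_6 = 50; s_6 = 200; t_6 = 160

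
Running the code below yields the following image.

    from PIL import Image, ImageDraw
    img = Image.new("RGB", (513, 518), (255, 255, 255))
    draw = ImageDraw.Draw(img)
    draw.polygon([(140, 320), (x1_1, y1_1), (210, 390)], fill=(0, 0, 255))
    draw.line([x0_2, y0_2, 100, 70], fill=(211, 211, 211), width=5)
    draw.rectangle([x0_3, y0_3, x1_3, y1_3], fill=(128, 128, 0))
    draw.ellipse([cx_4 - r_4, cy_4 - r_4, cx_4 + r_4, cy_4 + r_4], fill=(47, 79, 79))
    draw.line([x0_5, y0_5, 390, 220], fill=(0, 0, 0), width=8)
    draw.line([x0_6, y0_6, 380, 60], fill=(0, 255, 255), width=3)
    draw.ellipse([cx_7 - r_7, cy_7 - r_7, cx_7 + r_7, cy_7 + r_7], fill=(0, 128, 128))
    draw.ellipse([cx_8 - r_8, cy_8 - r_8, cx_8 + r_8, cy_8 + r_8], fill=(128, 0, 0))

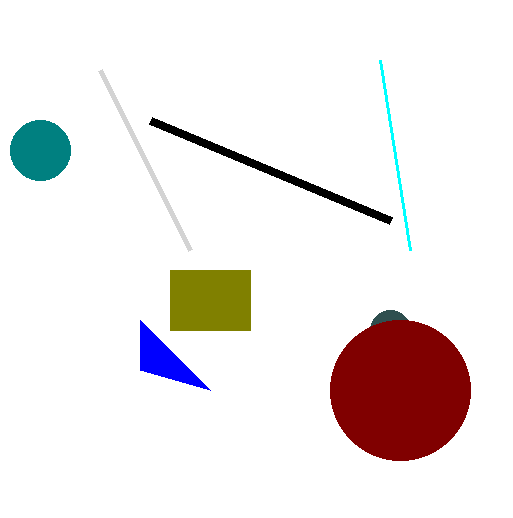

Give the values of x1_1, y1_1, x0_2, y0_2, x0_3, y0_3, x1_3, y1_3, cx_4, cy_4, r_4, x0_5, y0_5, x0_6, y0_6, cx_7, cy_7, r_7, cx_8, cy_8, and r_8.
x1_1 = 140, y1_1 = 370, x0_2 = 190, y0_2 = 250, x0_3 = 170, y0_3 = 270, x1_3 = 250, y1_3 = 330, cx_4 = 390, cy_4 = 330, r_4 = 20, x0_5 = 150, y0_5 = 120, x0_6 = 410, y0_6 = 250, cx_7 = 40, cy_7 = 150, r_7 = 30, cx_8 = 400, cy_8 = 390, r_8 = 70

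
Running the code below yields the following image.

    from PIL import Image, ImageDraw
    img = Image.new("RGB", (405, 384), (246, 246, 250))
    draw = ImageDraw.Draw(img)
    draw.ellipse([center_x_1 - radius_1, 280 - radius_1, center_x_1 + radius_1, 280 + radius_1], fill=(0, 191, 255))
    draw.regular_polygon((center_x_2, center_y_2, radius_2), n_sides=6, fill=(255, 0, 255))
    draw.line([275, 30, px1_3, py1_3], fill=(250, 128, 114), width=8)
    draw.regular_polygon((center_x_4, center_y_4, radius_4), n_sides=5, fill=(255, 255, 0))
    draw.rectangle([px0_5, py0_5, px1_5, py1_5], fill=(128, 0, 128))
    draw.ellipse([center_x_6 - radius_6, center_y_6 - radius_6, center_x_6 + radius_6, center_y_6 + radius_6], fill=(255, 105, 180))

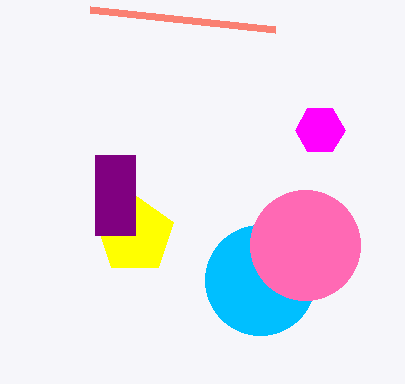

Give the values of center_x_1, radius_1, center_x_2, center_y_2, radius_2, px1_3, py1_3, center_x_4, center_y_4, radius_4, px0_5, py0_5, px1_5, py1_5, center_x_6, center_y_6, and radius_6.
center_x_1 = 260, radius_1 = 55, center_x_2 = 320, center_y_2 = 130, radius_2 = 25, px1_3 = 90, py1_3 = 10, center_x_4 = 135, center_y_4 = 235, radius_4 = 40, px0_5 = 95, py0_5 = 155, px1_5 = 135, py1_5 = 235, center_x_6 = 305, center_y_6 = 245, radius_6 = 55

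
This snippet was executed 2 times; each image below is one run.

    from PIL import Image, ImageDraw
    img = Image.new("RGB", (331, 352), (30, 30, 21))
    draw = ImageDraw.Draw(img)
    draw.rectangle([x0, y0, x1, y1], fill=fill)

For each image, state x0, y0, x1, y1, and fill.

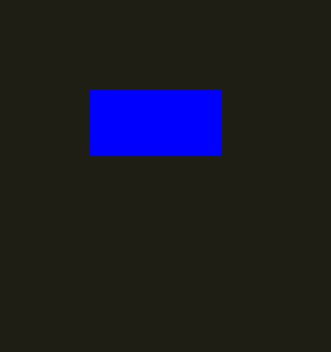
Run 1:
x0 = 90, y0 = 90, x1 = 220, y1 = 155, fill = 'blue'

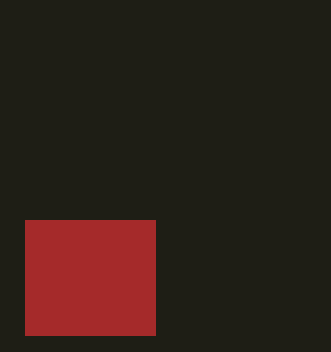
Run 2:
x0 = 25
y0 = 220
x1 = 155
y1 = 335
fill = 'brown'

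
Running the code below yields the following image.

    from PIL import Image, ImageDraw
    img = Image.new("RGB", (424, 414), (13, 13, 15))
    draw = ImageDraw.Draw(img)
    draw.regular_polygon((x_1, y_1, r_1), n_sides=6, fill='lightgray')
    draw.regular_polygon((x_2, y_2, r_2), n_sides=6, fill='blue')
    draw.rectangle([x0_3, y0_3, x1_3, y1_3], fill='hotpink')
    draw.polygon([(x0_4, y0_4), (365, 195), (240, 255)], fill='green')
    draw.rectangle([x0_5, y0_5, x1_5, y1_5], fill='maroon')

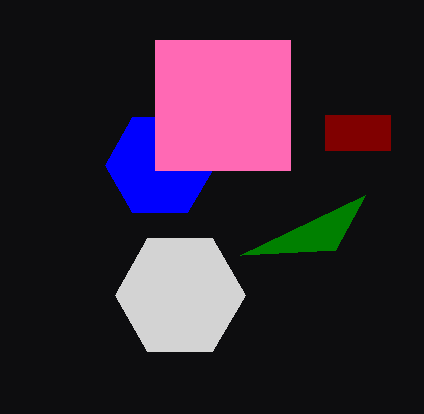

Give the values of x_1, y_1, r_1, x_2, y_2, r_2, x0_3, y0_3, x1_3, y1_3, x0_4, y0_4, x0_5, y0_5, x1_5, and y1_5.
x_1 = 180
y_1 = 295
r_1 = 65
x_2 = 160
y_2 = 165
r_2 = 55
x0_3 = 155
y0_3 = 40
x1_3 = 290
y1_3 = 170
x0_4 = 335
y0_4 = 250
x0_5 = 325
y0_5 = 115
x1_5 = 390
y1_5 = 150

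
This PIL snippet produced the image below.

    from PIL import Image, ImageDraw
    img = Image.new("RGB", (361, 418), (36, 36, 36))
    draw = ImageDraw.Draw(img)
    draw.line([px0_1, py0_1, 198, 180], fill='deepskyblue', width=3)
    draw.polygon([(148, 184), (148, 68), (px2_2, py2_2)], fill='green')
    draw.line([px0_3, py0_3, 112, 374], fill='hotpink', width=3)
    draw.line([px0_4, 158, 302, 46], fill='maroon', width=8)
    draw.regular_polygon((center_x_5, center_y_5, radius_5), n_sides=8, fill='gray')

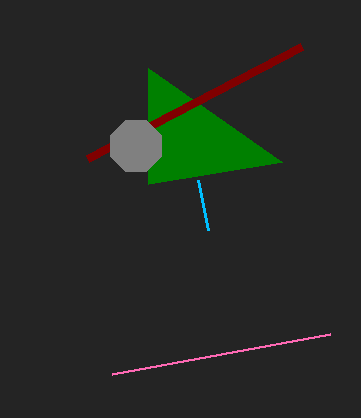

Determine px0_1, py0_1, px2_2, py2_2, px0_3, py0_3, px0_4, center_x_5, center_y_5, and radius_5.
px0_1 = 208
py0_1 = 230
px2_2 = 282
py2_2 = 162
px0_3 = 330
py0_3 = 334
px0_4 = 88
center_x_5 = 136
center_y_5 = 146
radius_5 = 28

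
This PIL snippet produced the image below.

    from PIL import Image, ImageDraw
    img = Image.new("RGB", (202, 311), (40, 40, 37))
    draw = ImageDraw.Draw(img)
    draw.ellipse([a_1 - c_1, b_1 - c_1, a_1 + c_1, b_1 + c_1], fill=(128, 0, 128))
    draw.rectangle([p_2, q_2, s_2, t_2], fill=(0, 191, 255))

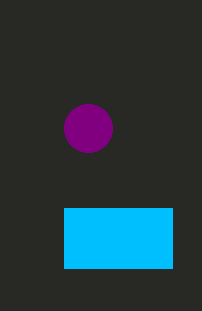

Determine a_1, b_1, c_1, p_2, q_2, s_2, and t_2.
a_1 = 88, b_1 = 128, c_1 = 24, p_2 = 64, q_2 = 208, s_2 = 172, t_2 = 268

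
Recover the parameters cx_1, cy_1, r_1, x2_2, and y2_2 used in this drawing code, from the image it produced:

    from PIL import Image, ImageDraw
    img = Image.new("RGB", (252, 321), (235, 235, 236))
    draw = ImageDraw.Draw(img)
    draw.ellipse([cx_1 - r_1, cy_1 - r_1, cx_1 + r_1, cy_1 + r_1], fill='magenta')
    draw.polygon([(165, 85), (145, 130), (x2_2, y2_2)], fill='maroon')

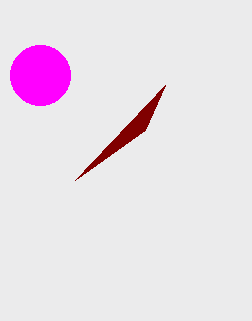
cx_1 = 40; cy_1 = 75; r_1 = 30; x2_2 = 75; y2_2 = 180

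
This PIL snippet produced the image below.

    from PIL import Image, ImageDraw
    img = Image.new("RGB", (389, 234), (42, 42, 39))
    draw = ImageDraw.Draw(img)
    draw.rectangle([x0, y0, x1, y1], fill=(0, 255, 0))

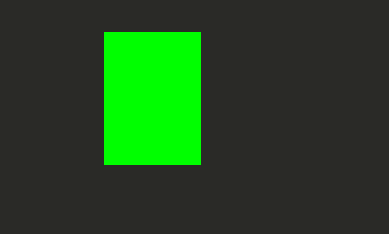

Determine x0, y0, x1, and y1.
x0 = 104, y0 = 32, x1 = 200, y1 = 164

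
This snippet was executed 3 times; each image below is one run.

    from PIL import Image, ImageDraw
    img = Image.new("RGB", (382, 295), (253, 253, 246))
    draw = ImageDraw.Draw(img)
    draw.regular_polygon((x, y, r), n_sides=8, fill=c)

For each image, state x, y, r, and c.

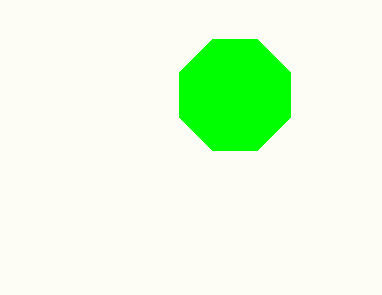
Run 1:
x = 235; y = 95; r = 60; c = 'lime'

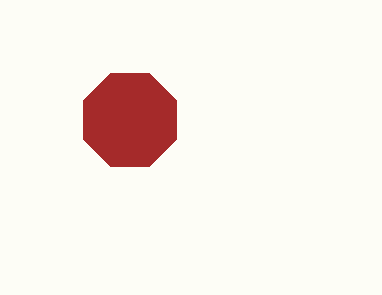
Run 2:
x = 130
y = 120
r = 50
c = 'brown'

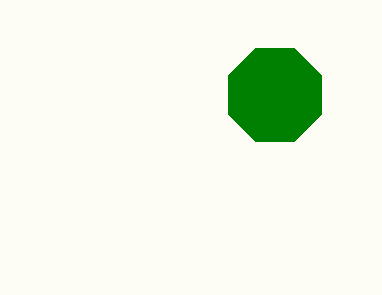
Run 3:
x = 275, y = 95, r = 50, c = 'green'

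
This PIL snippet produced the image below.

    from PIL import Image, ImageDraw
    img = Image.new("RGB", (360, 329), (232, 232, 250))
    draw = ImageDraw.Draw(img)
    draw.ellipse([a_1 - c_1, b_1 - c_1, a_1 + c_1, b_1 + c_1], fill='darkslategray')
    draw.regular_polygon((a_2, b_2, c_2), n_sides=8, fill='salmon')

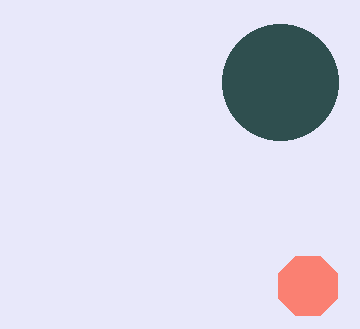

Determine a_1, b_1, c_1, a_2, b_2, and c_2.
a_1 = 280; b_1 = 82; c_1 = 58; a_2 = 308; b_2 = 286; c_2 = 32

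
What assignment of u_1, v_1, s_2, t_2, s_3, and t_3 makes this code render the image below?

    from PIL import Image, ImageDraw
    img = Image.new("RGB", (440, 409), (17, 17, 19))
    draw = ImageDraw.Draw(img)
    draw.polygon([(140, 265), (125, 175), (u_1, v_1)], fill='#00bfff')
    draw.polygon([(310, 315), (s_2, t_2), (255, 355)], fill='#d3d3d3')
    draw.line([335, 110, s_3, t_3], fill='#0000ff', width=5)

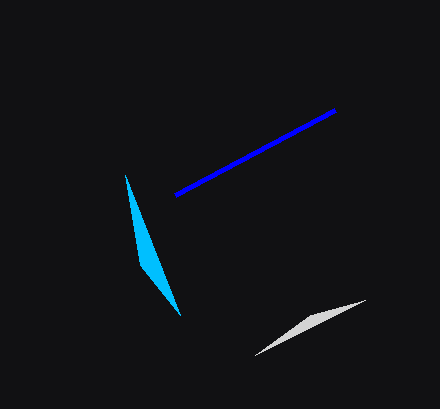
u_1 = 180, v_1 = 315, s_2 = 365, t_2 = 300, s_3 = 175, t_3 = 195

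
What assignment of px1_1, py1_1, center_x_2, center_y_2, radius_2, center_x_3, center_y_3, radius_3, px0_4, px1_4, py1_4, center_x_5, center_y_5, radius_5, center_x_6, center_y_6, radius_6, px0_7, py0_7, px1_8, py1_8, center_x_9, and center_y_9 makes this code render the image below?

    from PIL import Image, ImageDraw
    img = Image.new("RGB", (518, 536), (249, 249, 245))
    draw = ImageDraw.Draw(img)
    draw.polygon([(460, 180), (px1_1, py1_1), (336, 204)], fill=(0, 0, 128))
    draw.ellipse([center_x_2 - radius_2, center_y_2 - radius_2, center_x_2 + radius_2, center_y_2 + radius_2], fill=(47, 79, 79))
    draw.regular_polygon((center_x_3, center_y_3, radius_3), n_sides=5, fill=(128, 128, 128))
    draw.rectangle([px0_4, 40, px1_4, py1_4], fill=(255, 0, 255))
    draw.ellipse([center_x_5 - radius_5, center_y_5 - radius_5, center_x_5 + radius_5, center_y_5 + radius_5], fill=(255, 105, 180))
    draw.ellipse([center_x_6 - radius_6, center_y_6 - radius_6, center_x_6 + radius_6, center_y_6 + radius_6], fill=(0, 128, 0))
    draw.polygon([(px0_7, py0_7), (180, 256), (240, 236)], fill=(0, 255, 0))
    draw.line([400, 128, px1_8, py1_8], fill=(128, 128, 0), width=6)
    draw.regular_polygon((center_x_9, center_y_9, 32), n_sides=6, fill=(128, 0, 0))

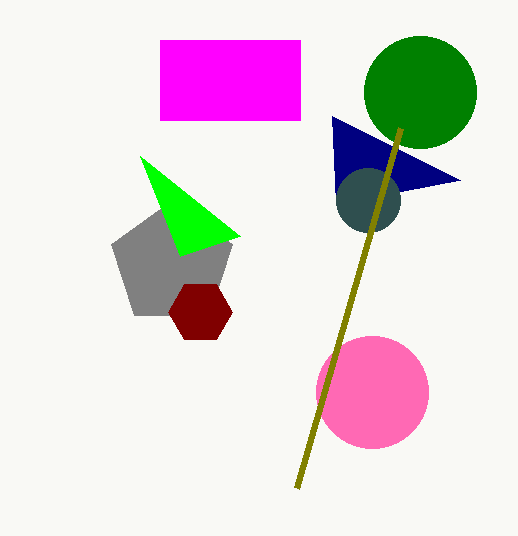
px1_1 = 332
py1_1 = 116
center_x_2 = 368
center_y_2 = 200
radius_2 = 32
center_x_3 = 172
center_y_3 = 264
radius_3 = 64
px0_4 = 160
px1_4 = 300
py1_4 = 120
center_x_5 = 372
center_y_5 = 392
radius_5 = 56
center_x_6 = 420
center_y_6 = 92
radius_6 = 56
px0_7 = 140
py0_7 = 156
px1_8 = 296
py1_8 = 488
center_x_9 = 200
center_y_9 = 312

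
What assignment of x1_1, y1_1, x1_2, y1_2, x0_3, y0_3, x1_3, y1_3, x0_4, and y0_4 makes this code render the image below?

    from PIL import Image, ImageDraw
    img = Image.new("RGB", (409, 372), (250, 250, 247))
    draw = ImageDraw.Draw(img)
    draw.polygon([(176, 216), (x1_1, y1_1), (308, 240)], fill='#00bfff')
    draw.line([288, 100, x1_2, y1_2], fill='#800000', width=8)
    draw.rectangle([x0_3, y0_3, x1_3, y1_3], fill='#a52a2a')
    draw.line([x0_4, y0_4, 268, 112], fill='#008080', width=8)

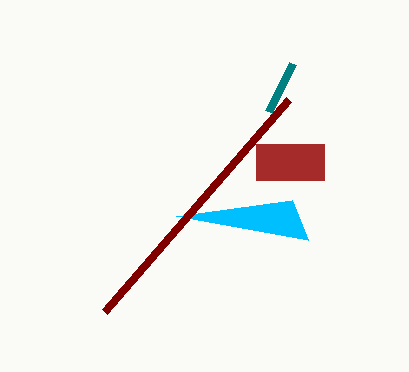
x1_1 = 292, y1_1 = 200, x1_2 = 104, y1_2 = 312, x0_3 = 256, y0_3 = 144, x1_3 = 324, y1_3 = 180, x0_4 = 292, y0_4 = 64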